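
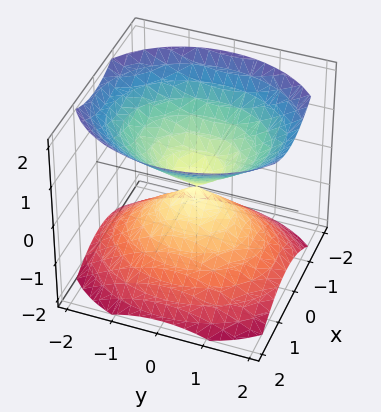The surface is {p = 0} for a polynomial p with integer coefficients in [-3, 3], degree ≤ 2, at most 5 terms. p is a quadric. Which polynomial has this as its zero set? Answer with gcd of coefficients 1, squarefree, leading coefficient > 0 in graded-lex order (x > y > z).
3*x^2 + 2*y^2 - 3*z^2

(a) There are 2 components. They look like related sheets of one shape, so recover p as a whole.
(b) Degree: a double cone through the origin; a quadric, so deg p = 2.
(c) Symmetries: it's symmetric under z → −z, forcing even powers of z; it's symmetric under x → −x, forcing even powers of x; the y ↦ −y reflection is a symmetry, so y appears only in even powers.
(d) From the visible intercepts: it crosses the y-axis at the gridline y = 0; one x-axis crossing is at x = 0; it crosses the z-axis at the gridline z = 0.
(e) Solving for integer coefficients yields p as stated.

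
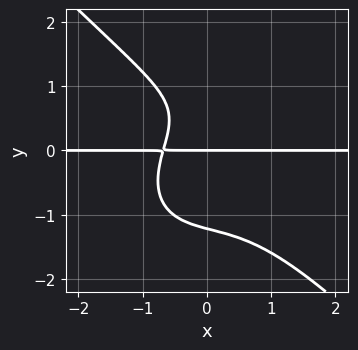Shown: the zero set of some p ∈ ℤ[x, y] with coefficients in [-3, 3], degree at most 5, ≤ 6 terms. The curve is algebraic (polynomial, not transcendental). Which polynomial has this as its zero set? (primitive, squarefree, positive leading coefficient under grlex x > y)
1. deg p = 4.
2. Observable constraints: the visible x-axis segment lies entirely on the curve; one y-axis crossing is at y = 0.
3. Solving for integer coefficients yields p as stated.

3*x^3*y + 3*y^4 + 3*x*y - 2*y^2 + 3*y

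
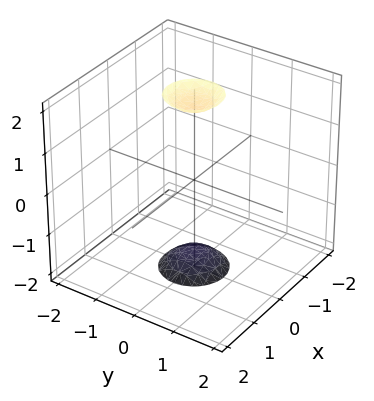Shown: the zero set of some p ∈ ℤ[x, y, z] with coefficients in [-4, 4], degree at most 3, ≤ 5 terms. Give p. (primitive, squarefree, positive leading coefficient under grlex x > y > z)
3*x^2 + 3*y^2 - z^2 + 3

There are 2 components. Treating them together as one polynomial.
deg p = 2. Two separate bowl-shaped sheets opening away from each other; a quadric.
Symmetries: rotational symmetry about the z-axis ⇒ p depends on x, y only through x² + y²; the z ↦ −z reflection is a symmetry, so z appears only in even powers.
From the visible intercepts: no y-intercept at any integer in the box; a circular section at z = 2 has radius between 0 and 1.
Together with the visible shape, these determine p as stated.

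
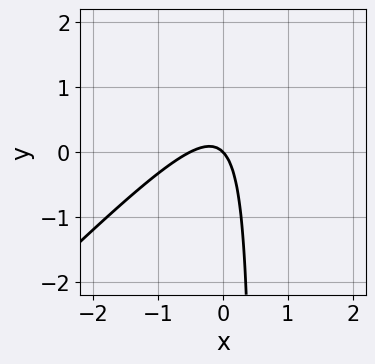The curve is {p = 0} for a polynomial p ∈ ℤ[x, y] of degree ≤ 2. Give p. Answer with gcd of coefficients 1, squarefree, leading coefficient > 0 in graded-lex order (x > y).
2*x^2 - 2*x*y + x + y

(a) Degree: a generic line meets the curve in up to 2 points, so deg p = 2.
(b) Checking where it meets the axes: it crosses the y-axis at the gridline y = 0; it crosses the x-axis at the gridline x = 0.
(c) Solving for integer coefficients yields p as stated.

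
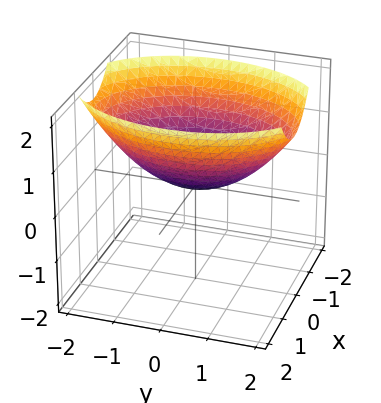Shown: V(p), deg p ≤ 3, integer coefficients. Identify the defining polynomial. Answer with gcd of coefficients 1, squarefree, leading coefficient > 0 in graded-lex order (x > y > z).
2*x^2 + y^2 - 3*z

deg p = 2. A paraboloid; a quadric.
Symmetries: the x ↦ −x reflection is a symmetry, so x appears only in even powers; mirror symmetry y ↦ −y ⇒ only even powers of y.
Checking where it meets the axes: it meets the z-axis at z = 0 (among the integer gridlines); one x-axis crossing is at x = 0; it crosses the y-axis at the gridline y = 0.
Together with the visible shape, these determine p as stated.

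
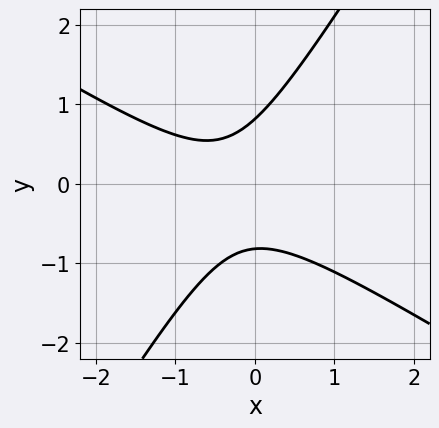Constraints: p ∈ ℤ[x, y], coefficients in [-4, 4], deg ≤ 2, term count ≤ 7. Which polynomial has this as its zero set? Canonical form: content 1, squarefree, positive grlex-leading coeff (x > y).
First, deg p = 2.
Then, from the axis intercepts and sections: it misses every integer gridline on the x-axis.
Finally, together with the visible shape, these determine p as stated.

3*x^2 + 3*x*y - 3*y^2 + 2*x + 2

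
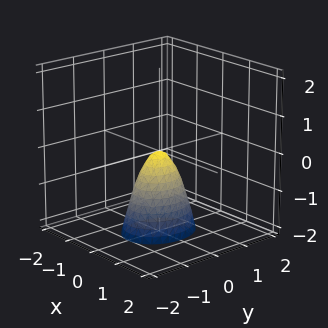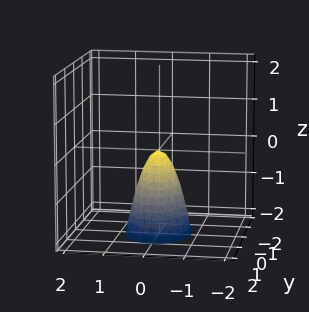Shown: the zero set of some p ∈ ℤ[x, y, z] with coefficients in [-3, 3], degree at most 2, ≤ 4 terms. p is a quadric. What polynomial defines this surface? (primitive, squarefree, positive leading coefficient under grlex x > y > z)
3*x^2 + 2*y^2 + z

(a) Degree: a single bowl opening along one axis; a quadric, so deg p = 2.
(b) Symmetries: mirror symmetry y ↦ −y ⇒ only even powers of y; the x ↦ −x reflection is a symmetry, so x appears only in even powers.
(c) Observable constraints: one y-axis crossing is at y = 0; it crosses the z-axis at the gridline z = 0.
(d) Together with the visible shape, these determine p as stated.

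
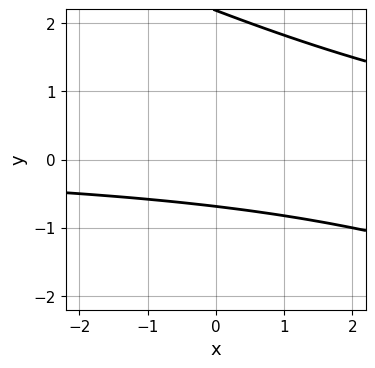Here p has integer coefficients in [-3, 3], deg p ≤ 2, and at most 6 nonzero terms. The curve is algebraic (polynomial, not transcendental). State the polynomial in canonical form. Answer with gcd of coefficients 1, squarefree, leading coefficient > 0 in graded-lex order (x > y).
x*y + 2*y^2 - 3*y - 3

First, the degree is 2 — a generic line meets the curve in up to 2 points.
Next, from the visible intercepts: no x-intercept at any integer in the box.
Finally, fitting integer coefficients to these (and the overall shape) gives p.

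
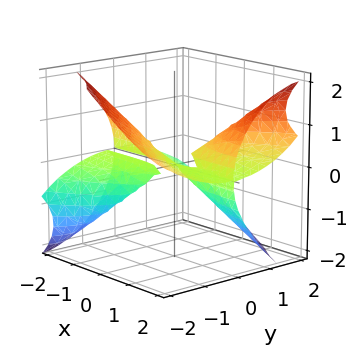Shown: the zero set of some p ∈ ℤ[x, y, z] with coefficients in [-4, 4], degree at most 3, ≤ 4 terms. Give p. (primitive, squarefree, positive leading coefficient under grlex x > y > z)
First, there are 2 components. Treating them together as one polynomial.
Next, deg p = 3. A generic line meets the surface in up to 3 points.
Then, against the integer gridlines: it meets the y-axis at y = 0 (among the integer gridlines); the visible x-axis segment lies entirely on the surface.
Finally, matching integer coefficients to the picture gives p.

3*x*y*z - y^3 - 2*z^3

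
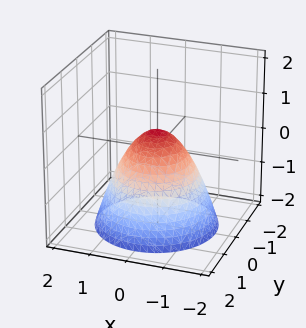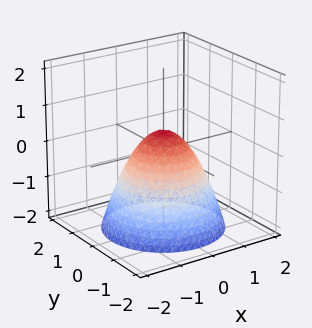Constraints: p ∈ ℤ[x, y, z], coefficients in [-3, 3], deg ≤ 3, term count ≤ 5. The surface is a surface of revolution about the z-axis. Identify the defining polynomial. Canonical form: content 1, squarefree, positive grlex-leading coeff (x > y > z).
2*x^2 + 2*y^2 + 2*z - 1

deg p = 2.
By symmetry, the surface is invariant under rotation about z: p = q(x² + y², z).
Observable constraints: a circular section at z = 0 has radius between 0 and 1.
Assembling these constraints gives the stated polynomial.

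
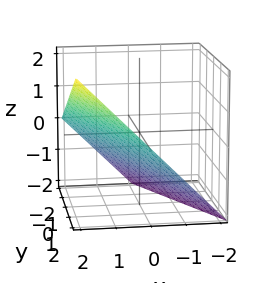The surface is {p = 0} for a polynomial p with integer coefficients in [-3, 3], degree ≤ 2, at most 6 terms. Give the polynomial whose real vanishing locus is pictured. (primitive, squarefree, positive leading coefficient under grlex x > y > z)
2*x + y - 2*z - 2

(a) The degree is 1 — every cross-section is a straight line — this is a plane.
(b) From the axis intercepts and sections: it meets the z-axis at z = -1 (among the integer gridlines); it meets the y-axis at y = 2 (among the integer gridlines).
(c) Together with the visible shape, these determine p as stated.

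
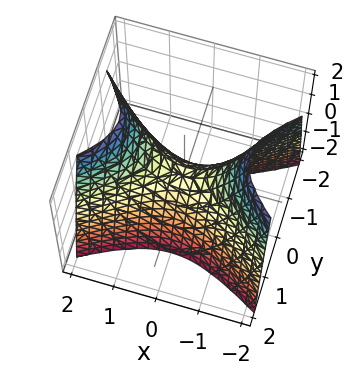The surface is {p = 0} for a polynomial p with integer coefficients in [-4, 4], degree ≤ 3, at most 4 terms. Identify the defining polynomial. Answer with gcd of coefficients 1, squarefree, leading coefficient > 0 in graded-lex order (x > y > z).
x^2 - 2*y^2 - z

Degree: a hyperbolic paraboloid; a quadric, so deg p = 2.
Symmetries: it's symmetric under y → −y, forcing even powers of y; it's symmetric under x → −x, forcing even powers of x.
Observable constraints: it crosses the y-axis at the gridline y = 0; it meets the z-axis at z = 0 (among the integer gridlines).
Fitting integer coefficients to these (and the overall shape) gives p.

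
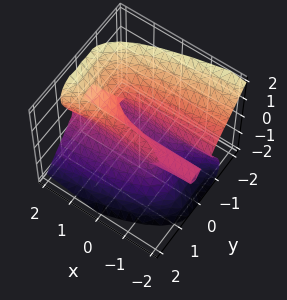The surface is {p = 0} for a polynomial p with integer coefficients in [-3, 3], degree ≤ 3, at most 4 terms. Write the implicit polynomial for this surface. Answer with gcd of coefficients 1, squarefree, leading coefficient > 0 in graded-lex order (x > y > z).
2*x*z^2 - 3*y^3 - 2*z^3 + y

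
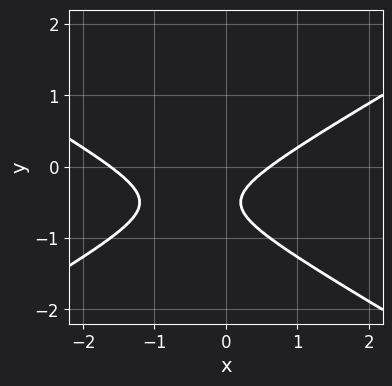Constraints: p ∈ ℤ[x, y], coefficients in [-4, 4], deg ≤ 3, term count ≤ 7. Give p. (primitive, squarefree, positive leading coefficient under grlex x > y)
x^2 - 3*y^2 + x - 3*y - 1

(a) Degree: the shape is more complex than any degree-1 curve, so deg p = 2.
(b) Reading off the gridlines: no y-intercept at any integer in the box.
(c) Putting this together gives p.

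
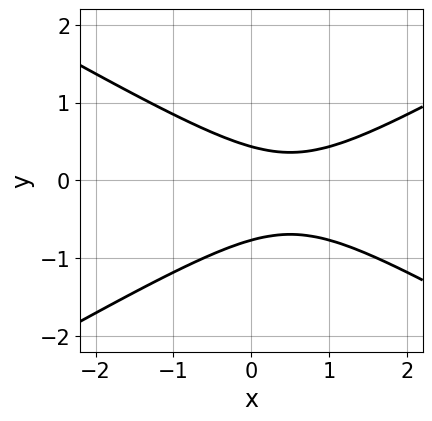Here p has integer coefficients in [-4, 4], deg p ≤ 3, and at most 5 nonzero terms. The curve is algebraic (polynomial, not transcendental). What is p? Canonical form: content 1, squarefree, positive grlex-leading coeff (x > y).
(a) The degree is 2 — no degree-1 curve has this shape.
(b) Checking where it meets the axes: the curve avoids every integer x-axis point in the box.
(c) These observations pin down the coefficients.

x^2 - 3*y^2 - x - y + 1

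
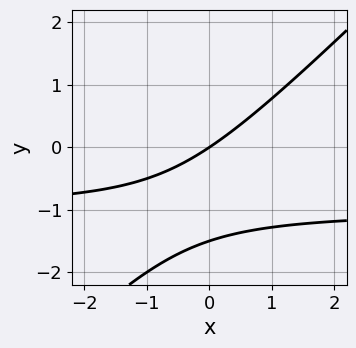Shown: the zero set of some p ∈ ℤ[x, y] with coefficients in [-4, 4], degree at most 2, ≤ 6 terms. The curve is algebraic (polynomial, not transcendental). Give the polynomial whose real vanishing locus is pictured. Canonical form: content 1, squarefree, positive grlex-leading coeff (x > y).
2*x*y - 2*y^2 + 2*x - 3*y

(a) deg p = 2.
(b) Checking where it meets the axes: one x-axis crossing is at x = 0; it meets the y-axis at y = 0 (among the integer gridlines).
(c) Together with the visible shape, these determine p as stated.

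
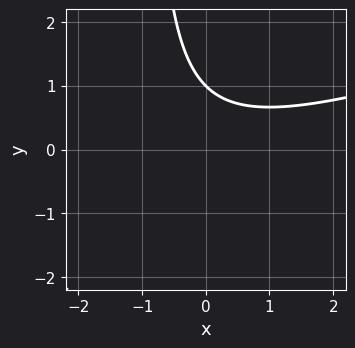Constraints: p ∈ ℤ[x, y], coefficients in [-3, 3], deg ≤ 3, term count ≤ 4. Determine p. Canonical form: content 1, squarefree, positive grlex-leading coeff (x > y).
x^2 - 3*x*y - 3*y + 3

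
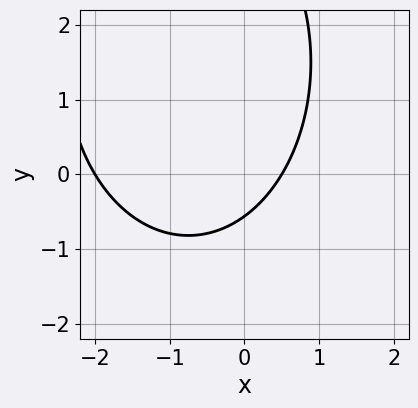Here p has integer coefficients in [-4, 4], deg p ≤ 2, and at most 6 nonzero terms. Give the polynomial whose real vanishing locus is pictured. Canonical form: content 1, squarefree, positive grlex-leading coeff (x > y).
2*x^2 + y^2 + 3*x - 3*y - 2

(a) The degree is 2 — the shape is more complex than any degree-1 curve.
(b) Checking where it meets the axes: it crosses the x-axis at the gridline x = -2.
(c) The integer polynomial consistent with all of this is the stated p.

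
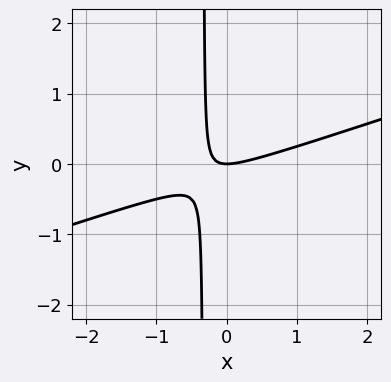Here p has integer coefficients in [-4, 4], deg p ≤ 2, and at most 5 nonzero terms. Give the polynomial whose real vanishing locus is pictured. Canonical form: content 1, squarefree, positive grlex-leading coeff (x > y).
(a) deg p = 2.
(b) From the axis intercepts and sections: one x-axis crossing is at x = 0; it crosses the y-axis at the gridline y = 0.
(c) Putting this together gives p.

x^2 - 3*x*y - y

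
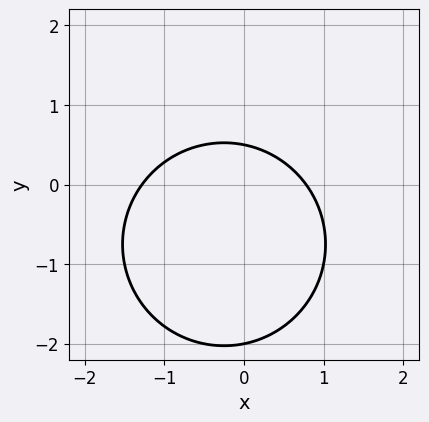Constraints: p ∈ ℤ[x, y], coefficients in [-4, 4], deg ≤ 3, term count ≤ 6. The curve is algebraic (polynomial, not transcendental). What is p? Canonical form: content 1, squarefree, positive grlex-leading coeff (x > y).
2*x^2 + 2*y^2 + x + 3*y - 2

The degree is 2 — the shape is more complex than any degree-1 curve.
From the visible intercepts: it crosses the y-axis at the gridline y = -2.
These observations pin down the coefficients.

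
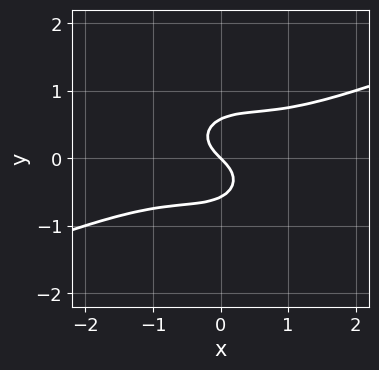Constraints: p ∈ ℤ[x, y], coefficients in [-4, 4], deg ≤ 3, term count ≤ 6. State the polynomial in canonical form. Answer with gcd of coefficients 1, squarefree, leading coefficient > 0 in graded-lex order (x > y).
1. Degree: no degree-2 curve has this shape, so deg p = 3.
2. From the axis intercepts and sections: it crosses the y-axis at the gridline y = 0; it crosses the x-axis at the gridline x = 0.
3. Putting this together gives p.

x^3 - 2*x^2*y - 3*y^3 + x + y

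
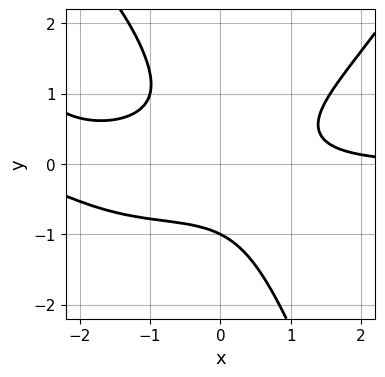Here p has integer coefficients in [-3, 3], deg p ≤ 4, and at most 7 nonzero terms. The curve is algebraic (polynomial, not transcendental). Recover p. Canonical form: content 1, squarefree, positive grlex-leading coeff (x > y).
x^3*y + 2*x^2*y - 3*x*y^2 - 2*y^3 - 2

(a) Degree: the shape is more complex than any degree-3 curve, so deg p = 4.
(b) Against the integer gridlines: it crosses the y-axis at the gridline y = -1; no x-intercept at any integer in the box.
(c) Matching integer coefficients to the picture gives p.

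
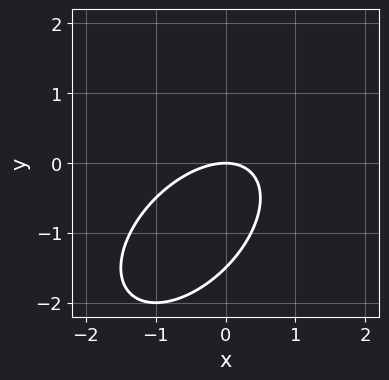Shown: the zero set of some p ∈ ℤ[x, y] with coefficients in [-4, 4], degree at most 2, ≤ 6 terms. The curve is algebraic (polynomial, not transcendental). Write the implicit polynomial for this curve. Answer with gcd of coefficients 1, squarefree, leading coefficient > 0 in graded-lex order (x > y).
2*x^2 - 2*x*y + 2*y^2 + 3*y

(a) deg p = 2. No degree-1 curve has this shape.
(b) From the visible intercepts: one y-axis crossing is at y = 0; one x-axis crossing is at x = 0.
(c) Solving for integer coefficients yields p as stated.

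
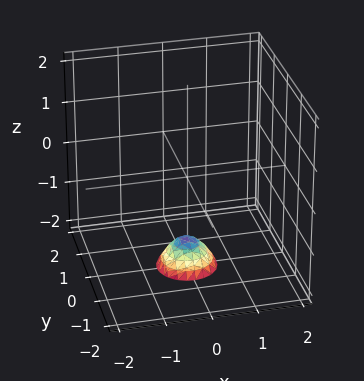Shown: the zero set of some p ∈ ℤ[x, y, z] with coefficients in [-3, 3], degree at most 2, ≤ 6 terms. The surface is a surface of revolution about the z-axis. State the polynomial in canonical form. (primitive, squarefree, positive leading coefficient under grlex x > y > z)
3*x^2 + 3*y^2 + 2*z + 3

First, deg p = 2. A generic line meets the surface in up to 2 points.
Then, symmetry: the z-axis is an axis of rotation, so x and y enter only as x² + y².
Next, reading off the gridlines: the surface avoids every integer x-axis point in the box; it misses every integer gridline on the y-axis; a circular section at z = -2 has radius between 0 and 1.
Finally, fitting integer coefficients to these (and the overall shape) gives p.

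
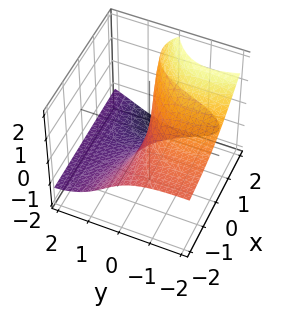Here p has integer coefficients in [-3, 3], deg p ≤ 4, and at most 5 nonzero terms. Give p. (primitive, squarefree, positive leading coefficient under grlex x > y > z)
x*y*z + y^2*z + z^3 - 2*x*z + 3*y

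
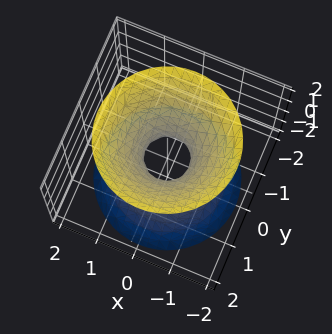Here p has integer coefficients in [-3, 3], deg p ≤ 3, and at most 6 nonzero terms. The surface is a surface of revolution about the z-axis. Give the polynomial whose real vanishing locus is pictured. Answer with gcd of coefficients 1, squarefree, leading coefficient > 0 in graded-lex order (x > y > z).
1. Degree: the shape is more complex than any degree-1 surface, so deg p = 2.
2. Symmetry: every cross-section ⟂ z is a circle, so x, y appear only via x² + y².
3. From the visible intercepts: a circular section at z = -2 has radius between 1 and 2; it misses every integer gridline on the z-axis.
4. Fitting integer coefficients to these (and the overall shape) gives p.

3*x^2 + 3*y^2 - 2*z^2 - 1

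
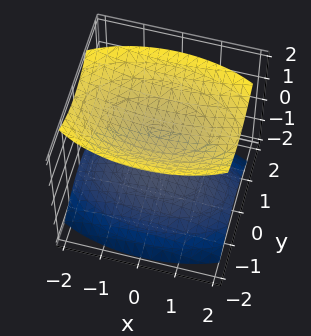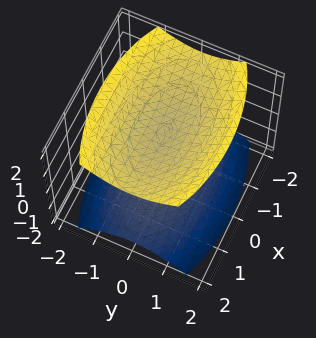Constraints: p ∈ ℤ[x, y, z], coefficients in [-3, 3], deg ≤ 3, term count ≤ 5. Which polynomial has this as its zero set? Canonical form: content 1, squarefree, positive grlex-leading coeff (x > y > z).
1. The picture has 2 separate pieces.
2. Degree: two separate bowl-shaped sheets opening away from each other; a quadric, so deg p = 2.
3. Symmetries: mirror symmetry y ↦ −y ⇒ only even powers of y; the z ↦ −z reflection is a symmetry, so z appears only in even powers; it's symmetric under x → −x, forcing even powers of x.
4. Observable constraints: among the integer gridlines, it crosses the z-axis at z ∈ {-1, 1}; no x-intercept at any integer in the box; the surface avoids every integer y-axis point in the box.
5. Putting this together gives p.

x^2 + 3*y^2 - 3*z^2 + 3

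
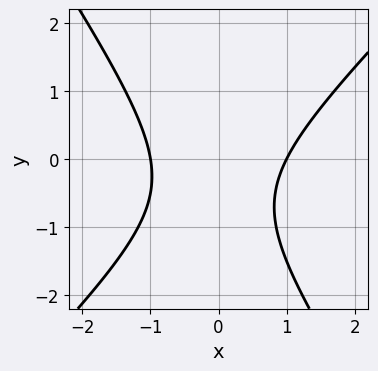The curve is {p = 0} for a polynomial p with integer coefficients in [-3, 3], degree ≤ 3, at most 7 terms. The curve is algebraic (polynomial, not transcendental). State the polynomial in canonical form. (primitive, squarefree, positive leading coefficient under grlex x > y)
3*x^2 - x*y - 2*y^2 - 2*y - 3

First, deg p = 2. A generic line meets the curve in up to 2 points.
Then, observable constraints: the curve avoids every integer y-axis point in the box; the x-axis gridline crossings are at x ∈ {-1, 1}.
Finally, solving for integer coefficients yields p as stated.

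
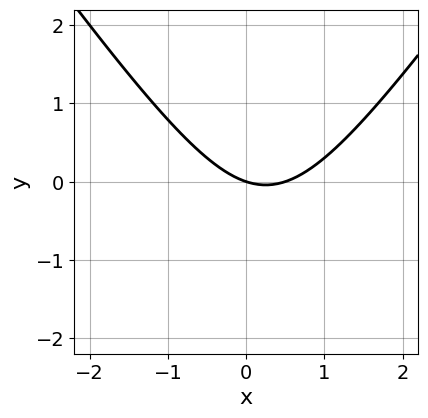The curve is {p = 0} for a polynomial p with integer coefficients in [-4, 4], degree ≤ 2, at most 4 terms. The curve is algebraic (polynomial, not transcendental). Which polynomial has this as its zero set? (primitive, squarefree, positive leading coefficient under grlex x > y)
Degree: no degree-1 curve has this shape, so deg p = 2.
Observable constraints: it meets the y-axis at y = 0 (among the integer gridlines); it crosses the x-axis at the gridline x = 0.
Putting this together gives p.

2*x^2 - y^2 - x - 3*y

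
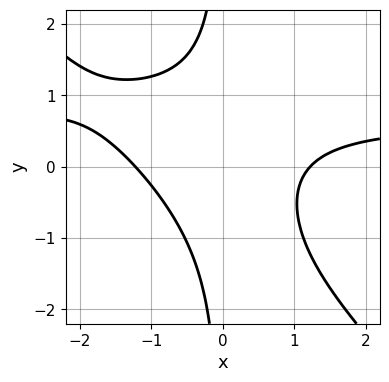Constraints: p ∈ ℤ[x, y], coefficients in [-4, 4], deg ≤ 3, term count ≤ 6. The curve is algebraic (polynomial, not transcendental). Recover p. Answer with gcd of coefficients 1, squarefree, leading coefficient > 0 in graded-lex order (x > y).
3*x^2*y + 3*x*y^2 - 2*x^2 + 3

1. The degree is 3 — a generic line meets the curve in up to 3 points.
2. From the visible intercepts: the curve avoids every integer y-axis point in the box.
3. Putting this together gives p.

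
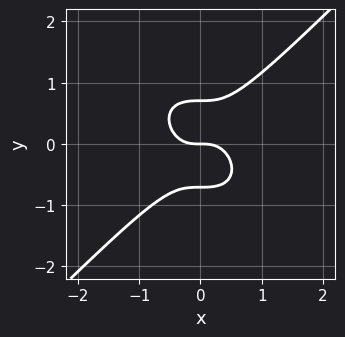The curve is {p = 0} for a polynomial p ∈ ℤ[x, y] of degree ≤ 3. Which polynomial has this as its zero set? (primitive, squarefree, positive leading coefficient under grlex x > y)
The degree is 3 — the shape is more complex than any degree-2 curve.
Checking where it meets the axes: one y-axis crossing is at y = 0; it crosses the x-axis at the gridline x = 0.
These observations pin down the coefficients.

2*x^3 - 2*y^3 + y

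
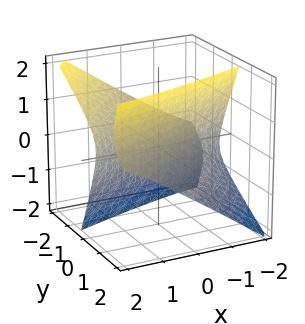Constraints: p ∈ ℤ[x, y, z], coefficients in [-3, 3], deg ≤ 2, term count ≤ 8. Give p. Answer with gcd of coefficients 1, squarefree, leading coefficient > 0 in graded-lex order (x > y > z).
x^2 - 3*x*y + 2*y^2 + 3*y*z - 2*z^2 - 2

(a) There are 2 components. Treating them together as one polynomial.
(b) Degree: a generic line meets the surface in up to 2 points, so deg p = 2.
(c) From the axis intercepts and sections: it misses every integer gridline on the z-axis; the y-axis gridline crossings are at y ∈ {-1, 1}.
(d) Fitting integer coefficients to these (and the overall shape) gives p.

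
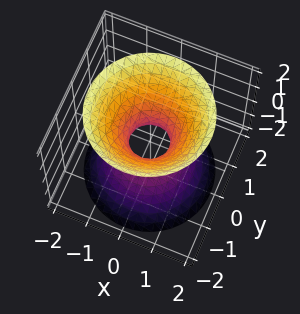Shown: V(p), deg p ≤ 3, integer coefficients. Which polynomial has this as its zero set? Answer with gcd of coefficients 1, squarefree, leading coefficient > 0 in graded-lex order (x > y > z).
3*x^2 + 3*y^2 - 2*z^2 - 1

First, the degree is 2 — no degree-1 surface has this shape.
Next, symmetries: the z-axis is an axis of rotation, so x and y enter only as x² + y².
Next, observable constraints: it misses every integer gridline on the z-axis; a circular section at z = 0 has radius between 0 and 1.
Finally, these observations pin down the coefficients.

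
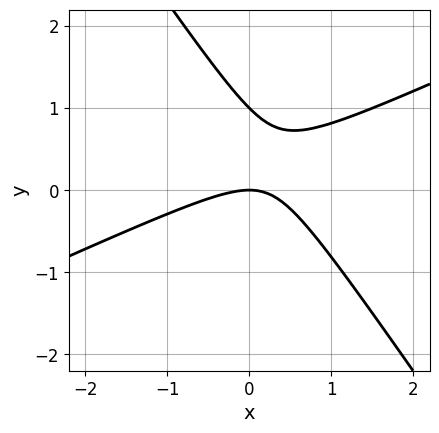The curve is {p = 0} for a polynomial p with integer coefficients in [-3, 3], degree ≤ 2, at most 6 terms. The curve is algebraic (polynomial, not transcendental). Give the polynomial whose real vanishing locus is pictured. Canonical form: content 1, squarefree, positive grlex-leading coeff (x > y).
2*x^2 - 3*x*y - 3*y^2 + 3*y

(a) The degree is 2 — no degree-1 curve has this shape.
(b) Against the integer gridlines: one x-axis crossing is at x = 0; among the integer gridlines, it crosses the y-axis at y ∈ {0, 1}.
(c) These observations pin down the coefficients.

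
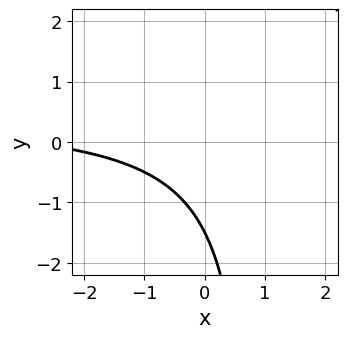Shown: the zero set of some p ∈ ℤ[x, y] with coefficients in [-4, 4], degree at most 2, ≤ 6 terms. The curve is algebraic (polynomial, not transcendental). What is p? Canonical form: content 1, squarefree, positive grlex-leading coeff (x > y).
2*x*y - x - 2*y - 3

First, the degree is 2 — the shape is more complex than any degree-1 curve.
Next, observable constraints: it misses every integer gridline on the x-axis.
Finally, putting this together gives p.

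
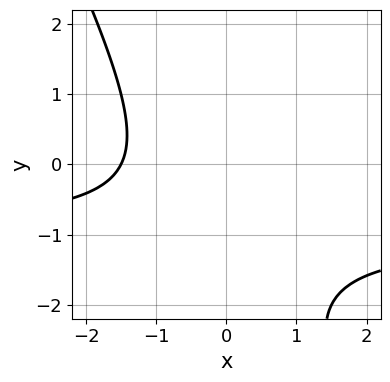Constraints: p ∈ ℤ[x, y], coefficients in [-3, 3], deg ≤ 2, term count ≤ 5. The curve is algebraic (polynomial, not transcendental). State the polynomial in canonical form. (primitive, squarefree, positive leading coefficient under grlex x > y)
Degree: a generic line meets the curve in up to 2 points, so deg p = 2.
Against the integer gridlines: it misses every integer gridline on the y-axis.
The integer polynomial consistent with all of this is the stated p.

2*x*y + y^2 + 2*x + 2*y + 3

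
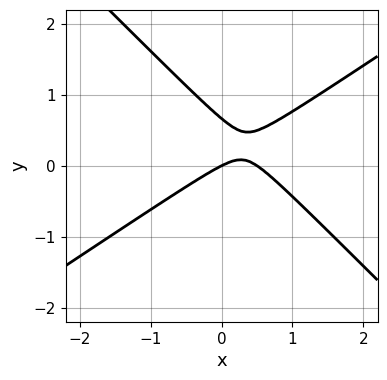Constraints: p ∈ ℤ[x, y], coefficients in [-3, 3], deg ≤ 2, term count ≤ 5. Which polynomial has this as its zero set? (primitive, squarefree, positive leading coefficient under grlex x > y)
deg p = 2.
Reading off the gridlines: it crosses the y-axis at the gridline y = 0; one x-axis crossing is at x = 0.
The integer polynomial consistent with all of this is the stated p.

2*x^2 - x*y - 3*y^2 - x + 2*y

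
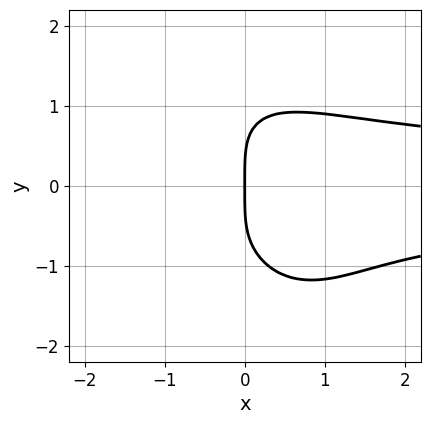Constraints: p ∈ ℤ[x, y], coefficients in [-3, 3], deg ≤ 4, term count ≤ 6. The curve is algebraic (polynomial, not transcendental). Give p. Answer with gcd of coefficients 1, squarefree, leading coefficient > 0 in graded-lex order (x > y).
First, deg p = 4.
Then, from the visible intercepts: it crosses the x-axis at the gridline x = 0; it crosses the y-axis at the gridline y = 0.
Finally, fitting integer coefficients to these (and the overall shape) gives p.

2*x^2*y^2 + x*y^3 + y^4 - 3*x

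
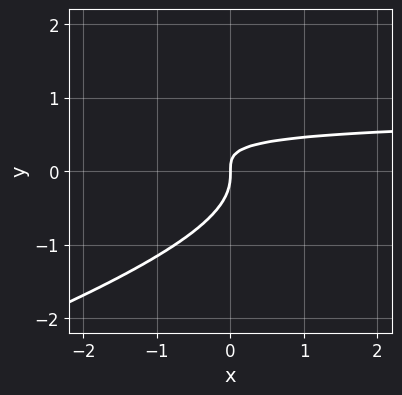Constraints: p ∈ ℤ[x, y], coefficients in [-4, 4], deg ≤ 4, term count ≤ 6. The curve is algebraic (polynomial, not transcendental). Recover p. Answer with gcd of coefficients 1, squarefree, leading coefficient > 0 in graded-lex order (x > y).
First, deg p = 3. The shape is more complex than any degree-2 curve.
Then, from the visible intercepts: it crosses the x-axis at the gridline x = 0; it meets the y-axis at y = 0 (among the integer gridlines).
Finally, together with the visible shape, these determine p as stated.

x*y^2 - 3*y^3 - 2*x*y + x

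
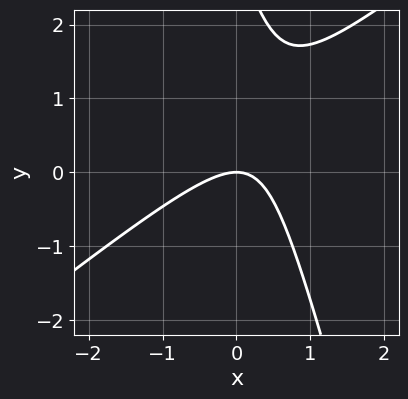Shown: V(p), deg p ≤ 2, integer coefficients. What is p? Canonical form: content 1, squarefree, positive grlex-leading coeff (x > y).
3*x^2 - 3*x*y - y^2 + 3*y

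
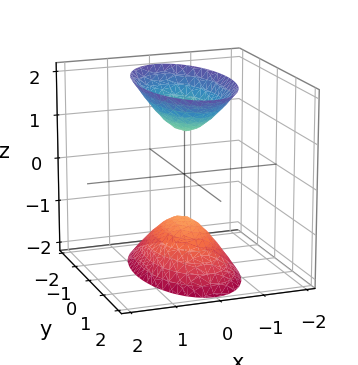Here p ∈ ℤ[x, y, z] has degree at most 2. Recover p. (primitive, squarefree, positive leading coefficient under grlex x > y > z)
1. I count 2 distinct pieces. Treating them together as one polynomial.
2. deg p = 2. Two separate bowl-shaped sheets opening away from each other; a quadric.
3. Symmetries: it's symmetric under x → −x, forcing even powers of x; it's symmetric under y → −y, forcing even powers of y; it's symmetric under z → −z, forcing even powers of z.
4. Observable constraints: the z-axis gridline crossings are at z ∈ {-1, 1}; it misses every integer gridline on the y-axis; it misses every integer gridline on the x-axis.
5. Assembling these constraints gives the stated polynomial.

3*x^2 + y^2 - z^2 + 1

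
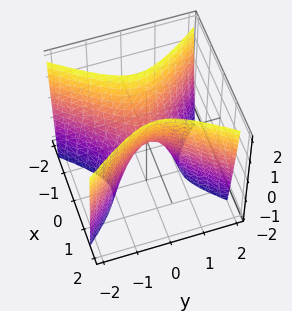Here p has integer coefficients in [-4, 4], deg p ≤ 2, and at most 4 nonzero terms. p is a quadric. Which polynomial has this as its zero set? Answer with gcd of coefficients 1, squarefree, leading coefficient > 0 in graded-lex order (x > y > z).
First, the degree is 2 — a hyperbolic paraboloid; a quadric.
Then, symmetries: mirror symmetry y ↦ −y ⇒ only even powers of y; it's symmetric under x → −x, forcing even powers of x.
Next, against the integer gridlines: it meets the y-axis at y = 0 (among the integer gridlines); it meets the x-axis at x = 0 (among the integer gridlines); one z-axis crossing is at z = 0.
Finally, matching integer coefficients to the picture gives p.

3*x^2 - 2*y^2 - z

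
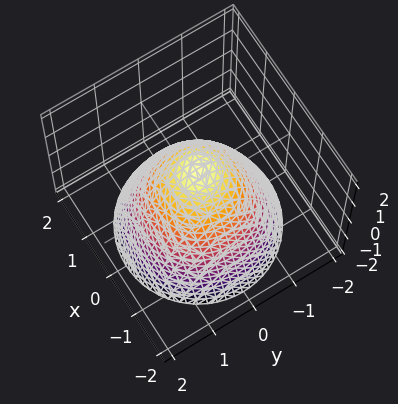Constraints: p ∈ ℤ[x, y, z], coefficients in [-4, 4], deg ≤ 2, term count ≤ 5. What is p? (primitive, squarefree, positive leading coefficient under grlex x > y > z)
(a) deg p = 2. The shape is more complex than any degree-1 surface.
(b) By symmetry, the surface is invariant under rotation about z: p = q(x² + y², z).
(c) Against the integer gridlines: among the integer gridlines, it crosses the x-axis at x ∈ {-1, 1}; a circular section at z = 0 has radius exactly 1; the y-axis gridline crossings are at y ∈ {-1, 1}; it meets the z-axis at z = 1 (among the integer gridlines).
(d) Putting this together gives p.

x^2 + y^2 + z - 1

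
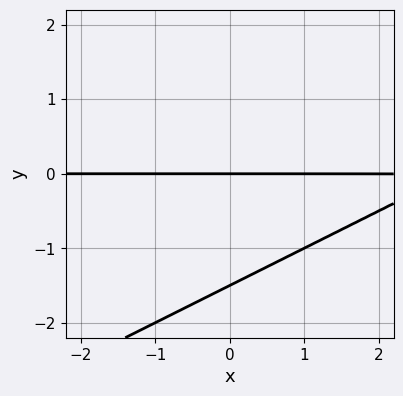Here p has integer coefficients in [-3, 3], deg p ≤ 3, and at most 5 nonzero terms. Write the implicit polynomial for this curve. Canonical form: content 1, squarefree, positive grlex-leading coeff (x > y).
1. Degree: a generic line meets the curve in up to 2 points, so deg p = 2.
2. Observable constraints: every point of the x-axis in the box is on the curve; one y-axis crossing is at y = 0.
3. Together with the visible shape, these determine p as stated.

x*y - 2*y^2 - 3*y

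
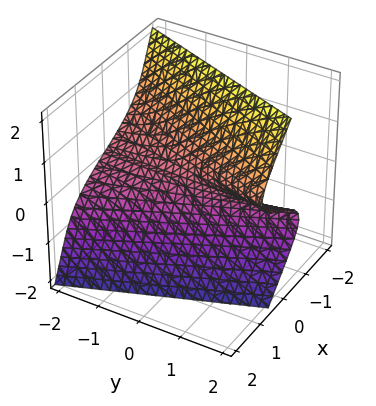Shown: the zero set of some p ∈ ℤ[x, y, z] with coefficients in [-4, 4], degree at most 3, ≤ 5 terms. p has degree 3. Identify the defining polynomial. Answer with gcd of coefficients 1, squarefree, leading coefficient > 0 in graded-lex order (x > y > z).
First, the degree is 3 — a generic line meets the surface in up to 3 points.
Next, checking where it meets the axes: the visible y-axis segment lies entirely on the surface; it crosses the x-axis at the gridline x = 0; one z-axis crossing is at z = 0.
Finally, these observations pin down the coefficients.

3*x*z^2 + 2*z^3 - 3*y*z + 3*x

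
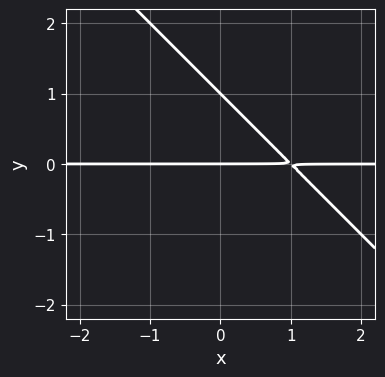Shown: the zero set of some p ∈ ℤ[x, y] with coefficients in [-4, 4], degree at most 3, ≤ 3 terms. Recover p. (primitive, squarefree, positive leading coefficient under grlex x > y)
x*y + y^2 - y

1. deg p = 2. No degree-1 curve has this shape.
2. Against the integer gridlines: the y-axis gridline crossings are at y ∈ {0, 1}; the visible x-axis segment lies entirely on the curve.
3. Matching integer coefficients to the picture gives p.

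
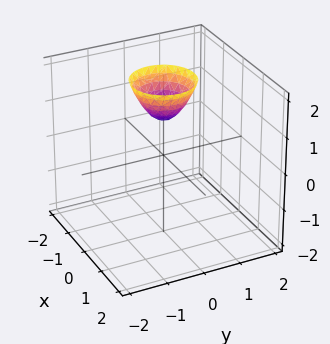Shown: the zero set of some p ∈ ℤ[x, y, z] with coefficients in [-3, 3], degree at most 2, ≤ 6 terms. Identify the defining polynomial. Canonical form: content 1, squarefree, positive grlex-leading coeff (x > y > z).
deg p = 2. No degree-1 surface has this shape.
By symmetry, the z-axis is an axis of rotation, so x and y enter only as x² + y².
Checking where it meets the axes: one z-axis crossing is at z = 1; no x-intercept at any integer in the box; a circular section at z = 2 has radius between 0 and 1; the surface avoids every integer y-axis point in the box.
Fitting integer coefficients to these (and the overall shape) gives p.

3*x^2 + 3*y^2 - 2*z + 2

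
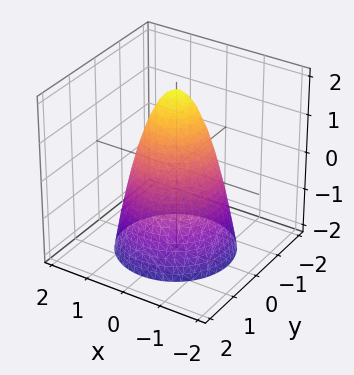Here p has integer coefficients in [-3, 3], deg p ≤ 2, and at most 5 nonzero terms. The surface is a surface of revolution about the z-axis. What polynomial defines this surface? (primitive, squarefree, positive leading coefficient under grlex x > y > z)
2*x^2 + 2*y^2 + z - 2

First, the degree is 2 — a generic line meets the surface in up to 2 points.
Next, symmetry: every cross-section ⟂ z is a circle, so x, y appear only via x² + y².
Next, against the integer gridlines: the x-axis gridline crossings are at x ∈ {-1, 1}; one z-axis crossing is at z = 2.
Finally, together with the visible shape, these determine p as stated. Check: (0, 1, 0) on the y-axis lies on the surface, and p(0, 1, 0) = 0. ✓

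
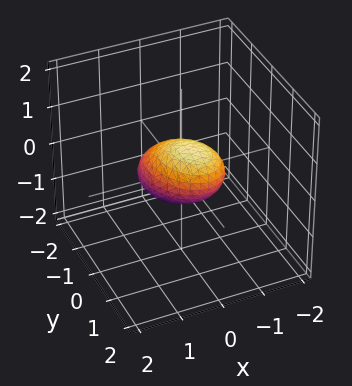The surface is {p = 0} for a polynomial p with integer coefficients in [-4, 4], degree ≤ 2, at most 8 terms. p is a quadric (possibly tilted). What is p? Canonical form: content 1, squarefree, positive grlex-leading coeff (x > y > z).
3*x^2 + x*y + 2*y^2 - 2*y*z + 3*z^2 - 2

The degree is 2 — no degree-1 surface has this shape.
From the axis intercepts and sections: the y-axis gridline crossings are at y ∈ {-1, 1}.
Solving for integer coefficients yields p as stated.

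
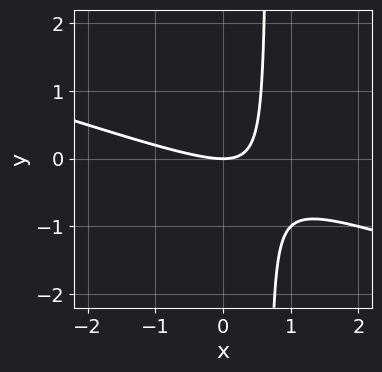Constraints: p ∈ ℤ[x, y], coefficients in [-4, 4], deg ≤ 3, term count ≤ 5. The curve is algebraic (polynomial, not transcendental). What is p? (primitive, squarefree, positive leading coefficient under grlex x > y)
x^2 + 3*x*y - 2*y

1. Degree: the shape is more complex than any degree-1 curve, so deg p = 2.
2. Against the integer gridlines: one y-axis crossing is at y = 0; it crosses the x-axis at the gridline x = 0.
3. Fitting integer coefficients to these (and the overall shape) gives p.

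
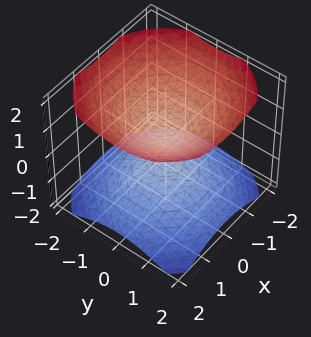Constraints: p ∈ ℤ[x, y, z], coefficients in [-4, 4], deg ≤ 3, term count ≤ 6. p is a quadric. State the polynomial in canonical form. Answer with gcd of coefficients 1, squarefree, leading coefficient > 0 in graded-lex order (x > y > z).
2*x^2 + 2*y^2 - 3*z^2 + 1

(a) I count 2 distinct pieces.
(b) deg p = 2.
(c) Symmetries: every cross-section ⟂ z is a circle, so x, y appear only via x² + y²; mirror symmetry z ↦ −z ⇒ only even powers of z.
(d) Observable constraints: the surface avoids every integer x-axis point in the box; a circular section at z = -1 has radius exactly 1; no y-intercept at any integer in the box.
(e) The integer polynomial consistent with all of this is the stated p.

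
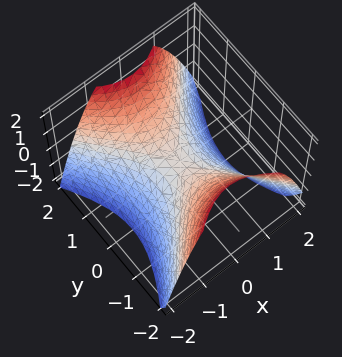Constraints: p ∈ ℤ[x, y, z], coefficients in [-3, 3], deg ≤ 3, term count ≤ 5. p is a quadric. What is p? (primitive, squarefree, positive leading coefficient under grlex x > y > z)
3*x^2 - 2*y^2 + 3*z

deg p = 2.
Symmetries: the x ↦ −x reflection is a symmetry, so x appears only in even powers; mirror symmetry y ↦ −y ⇒ only even powers of y.
Checking where it meets the axes: it crosses the x-axis at the gridline x = 0; one z-axis crossing is at z = 0; it meets the y-axis at y = 0 (among the integer gridlines).
These observations pin down the coefficients.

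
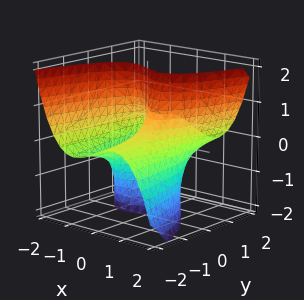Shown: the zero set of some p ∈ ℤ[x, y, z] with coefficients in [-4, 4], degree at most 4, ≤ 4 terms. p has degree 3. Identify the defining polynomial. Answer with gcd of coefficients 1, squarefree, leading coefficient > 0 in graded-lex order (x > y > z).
Degree: no degree-2 surface has this shape, so deg p = 3.
From the axis intercepts and sections: every point of the z-axis in the box is on the surface; every point of the y-axis in the box is on the surface.
Fitting integer coefficients to these (and the overall shape) gives p.

2*x^3 - 3*y*z - 3*x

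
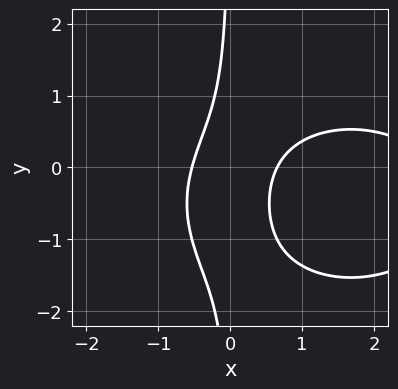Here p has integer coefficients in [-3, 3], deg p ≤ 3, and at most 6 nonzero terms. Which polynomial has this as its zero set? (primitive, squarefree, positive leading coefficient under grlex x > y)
x^3 + 2*x*y^2 - 3*x^2 + 2*x*y + 1

(a) The degree is 3 — no degree-2 curve has this shape.
(b) Checking where it meets the axes: no y-intercept at any integer in the box.
(c) Matching integer coefficients to the picture gives p.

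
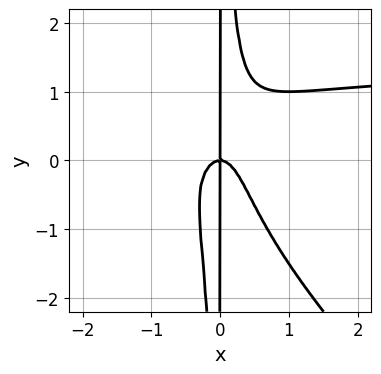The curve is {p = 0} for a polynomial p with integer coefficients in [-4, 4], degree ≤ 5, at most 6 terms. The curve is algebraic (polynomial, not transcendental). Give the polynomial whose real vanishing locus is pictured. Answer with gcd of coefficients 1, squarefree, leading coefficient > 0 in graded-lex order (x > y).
2*x^3*y + 2*x^2*y^2 - 3*x^3 - x*y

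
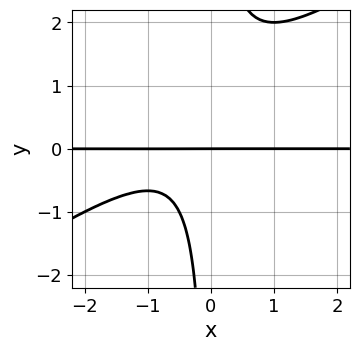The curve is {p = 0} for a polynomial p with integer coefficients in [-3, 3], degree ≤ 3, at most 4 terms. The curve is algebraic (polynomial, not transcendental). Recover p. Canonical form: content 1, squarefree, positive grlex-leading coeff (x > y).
First, the degree is 3 — the shape is more complex than any degree-2 curve.
Next, against the integer gridlines: it crosses the y-axis at the gridline y = 0; every point of the x-axis in the box is on the curve.
Finally, assembling these constraints gives the stated polynomial.

2*x^2*y - 3*x*y^2 + 2*x*y + 2*y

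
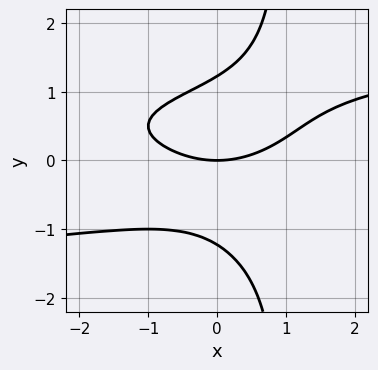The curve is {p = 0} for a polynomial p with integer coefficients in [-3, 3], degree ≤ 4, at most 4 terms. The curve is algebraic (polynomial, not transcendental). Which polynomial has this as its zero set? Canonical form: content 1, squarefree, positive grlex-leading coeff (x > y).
1. The degree is 4 — no degree-3 curve has this shape.
2. Checking where it meets the axes: it crosses the x-axis at the gridline x = 0; it crosses the y-axis at the gridline y = 0.
3. Assembling these constraints gives the stated polynomial.

2*x*y^3 - 2*y^3 - x^2 + 3*y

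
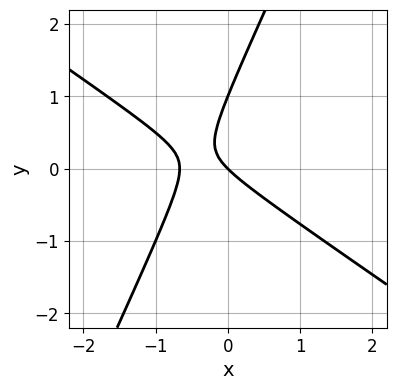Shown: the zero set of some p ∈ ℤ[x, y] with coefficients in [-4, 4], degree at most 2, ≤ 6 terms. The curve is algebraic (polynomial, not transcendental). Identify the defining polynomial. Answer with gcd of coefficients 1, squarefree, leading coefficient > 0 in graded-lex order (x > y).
3*x^2 + 3*x*y - 2*y^2 + 2*x + 2*y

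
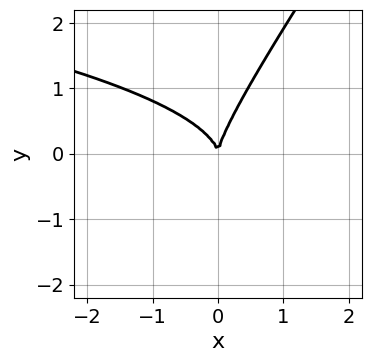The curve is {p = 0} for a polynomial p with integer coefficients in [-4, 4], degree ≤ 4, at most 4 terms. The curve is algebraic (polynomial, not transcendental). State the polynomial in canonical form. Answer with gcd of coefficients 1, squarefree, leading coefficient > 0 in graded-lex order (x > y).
First, degree: no degree-2 curve has this shape, so deg p = 3.
Next, observable constraints: it meets the y-axis at y = 0 (among the integer gridlines); it meets the x-axis at x = 0 (among the integer gridlines).
Finally, fitting integer coefficients to these (and the overall shape) gives p.

3*x*y^2 - 2*y^3 + 3*x^2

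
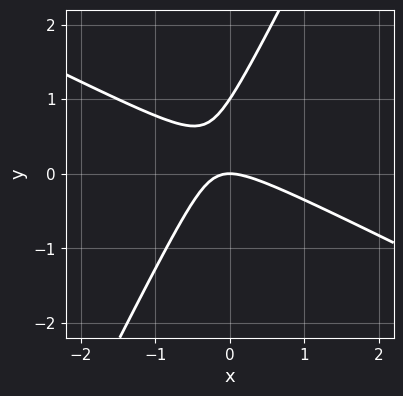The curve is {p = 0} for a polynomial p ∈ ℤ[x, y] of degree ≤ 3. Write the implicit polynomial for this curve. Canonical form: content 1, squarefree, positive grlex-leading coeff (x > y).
deg p = 2. No degree-1 curve has this shape.
Reading off the gridlines: the y-axis gridline crossings are at y ∈ {0, 1}; it crosses the x-axis at the gridline x = 0.
Fitting integer coefficients to these (and the overall shape) gives p.

2*x^2 + 3*x*y - 2*y^2 + 2*y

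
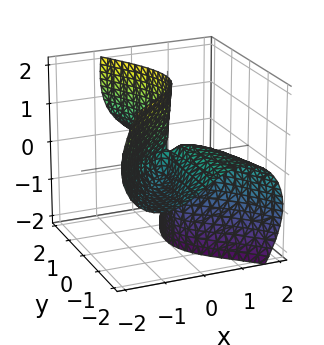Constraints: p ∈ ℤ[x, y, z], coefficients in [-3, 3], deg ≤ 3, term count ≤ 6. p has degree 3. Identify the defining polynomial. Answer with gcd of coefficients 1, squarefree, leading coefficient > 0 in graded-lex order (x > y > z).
1. The degree is 3 — no degree-2 surface has this shape.
2. From the axis intercepts and sections: the visible z-axis segment lies entirely on the surface; the visible y-axis segment lies entirely on the surface; it crosses the x-axis at the gridline x = 0.
3. Solving for integer coefficients yields p as stated.

2*x^3 + 3*x*z^2 + 2*y^2*z + 3*x*y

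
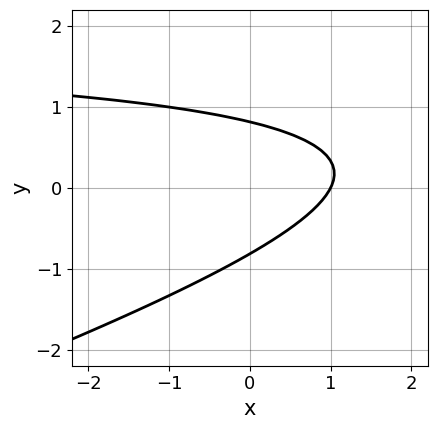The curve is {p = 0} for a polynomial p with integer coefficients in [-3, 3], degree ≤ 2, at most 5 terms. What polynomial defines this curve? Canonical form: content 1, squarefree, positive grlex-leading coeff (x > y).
x*y - 3*y^2 - 2*x + 2

First, deg p = 2. The shape is more complex than any degree-1 curve.
Then, observable constraints: it crosses the x-axis at the gridline x = 1.
Finally, solving for integer coefficients yields p as stated.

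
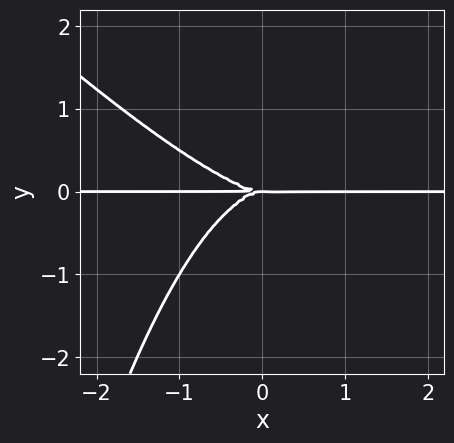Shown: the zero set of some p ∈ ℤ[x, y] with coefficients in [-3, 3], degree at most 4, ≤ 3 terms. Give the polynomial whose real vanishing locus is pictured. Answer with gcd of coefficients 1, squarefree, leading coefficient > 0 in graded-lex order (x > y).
(a) deg p = 4. No degree-3 curve has this shape.
(b) Observable constraints: it meets the y-axis at y = 0 (among the integer gridlines); the visible x-axis segment lies entirely on the curve.
(c) These observations pin down the coefficients.

x^3*y + x^2*y^2 + 2*y^3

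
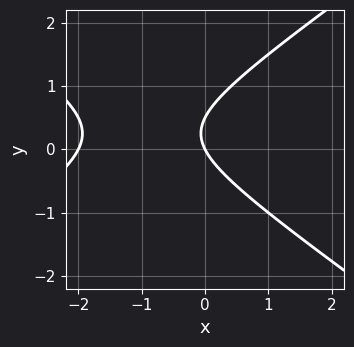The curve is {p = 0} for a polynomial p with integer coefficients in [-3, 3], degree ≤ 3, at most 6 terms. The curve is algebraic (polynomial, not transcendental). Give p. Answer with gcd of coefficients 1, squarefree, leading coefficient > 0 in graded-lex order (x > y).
First, deg p = 2. A generic line meets the curve in up to 2 points.
Next, observable constraints: the x-axis gridline crossings are at x ∈ {-2, 0}; it crosses the y-axis at the gridline y = 0.
Finally, solving for integer coefficients yields p as stated.

x^2 - 2*y^2 + 2*x + y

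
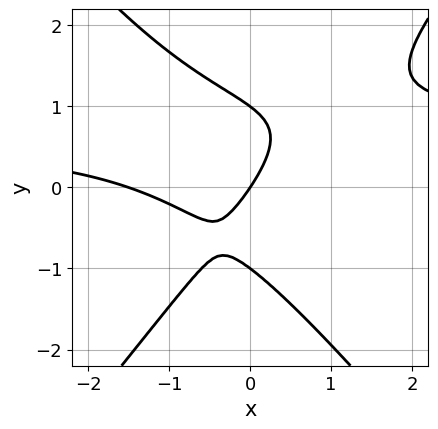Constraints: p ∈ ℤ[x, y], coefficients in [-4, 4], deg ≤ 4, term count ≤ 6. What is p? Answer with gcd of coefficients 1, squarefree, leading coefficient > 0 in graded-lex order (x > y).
First, the degree is 3 — a generic line meets the curve in up to 3 points.
Next, against the integer gridlines: among the integer gridlines, it crosses the y-axis at y ∈ {-1, 0, 1}; one x-axis crossing is at x = 0.
Finally, fitting integer coefficients to these (and the overall shape) gives p.

3*x^2*y - 2*y^3 - 2*x^2 - 3*x + 2*y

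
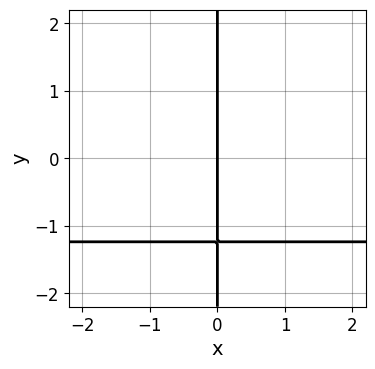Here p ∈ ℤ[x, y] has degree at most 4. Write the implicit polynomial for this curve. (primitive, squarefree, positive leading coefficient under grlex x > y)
3*x*y^3 - 3*x*y + 2*x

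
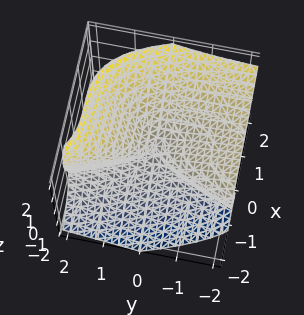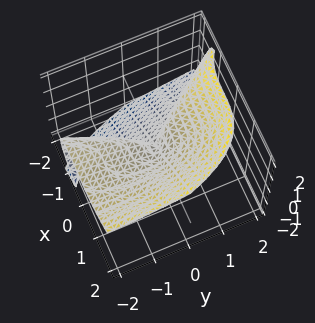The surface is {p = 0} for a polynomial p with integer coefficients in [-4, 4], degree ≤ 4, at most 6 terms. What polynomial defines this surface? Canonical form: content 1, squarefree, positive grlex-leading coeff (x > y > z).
3*x^3 + 3*y*z^2 - 3*z^3 + y^2

1. The degree is 3 — the shape is more complex than any degree-2 surface.
2. Checking where it meets the axes: it crosses the y-axis at the gridline y = 0; it meets the x-axis at x = 0 (among the integer gridlines); it meets the z-axis at z = 0 (among the integer gridlines).
3. Assembling these constraints gives the stated polynomial.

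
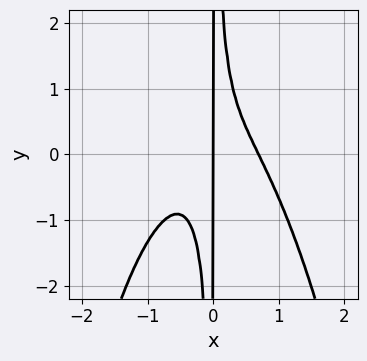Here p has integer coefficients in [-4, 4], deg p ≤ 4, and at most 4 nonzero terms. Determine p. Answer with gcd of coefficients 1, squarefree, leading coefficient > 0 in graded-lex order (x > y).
1. deg p = 4. The shape is more complex than any degree-3 curve.
2. From the visible intercepts: it crosses the x-axis at the gridline x = 0; the visible y-axis segment lies entirely on the curve.
3. Assembling these constraints gives the stated polynomial.

3*x^4 + 3*x^2*y - x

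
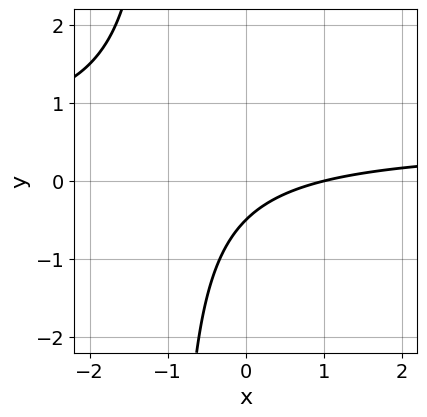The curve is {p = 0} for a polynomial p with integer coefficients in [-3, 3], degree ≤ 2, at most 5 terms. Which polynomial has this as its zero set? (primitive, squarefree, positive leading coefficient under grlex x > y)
2*x*y - x + 2*y + 1

1. deg p = 2.
2. From the visible intercepts: it meets the x-axis at x = 1 (among the integer gridlines).
3. Putting this together gives p.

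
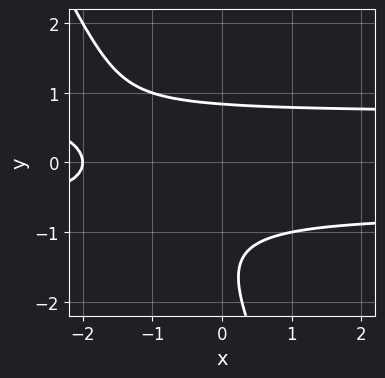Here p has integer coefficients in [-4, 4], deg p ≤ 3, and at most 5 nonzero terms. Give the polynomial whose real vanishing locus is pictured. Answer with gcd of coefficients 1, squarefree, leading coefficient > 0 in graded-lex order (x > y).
1. Degree: no degree-2 curve has this shape, so deg p = 3.
2. From the axis intercepts and sections: it meets the x-axis at x = -2 (among the integer gridlines).
3. Together with the visible shape, these determine p as stated.

2*x*y^2 + y^3 + 2*y^2 - x - 2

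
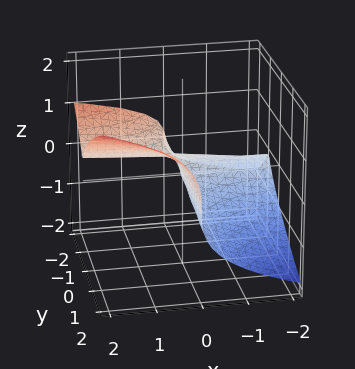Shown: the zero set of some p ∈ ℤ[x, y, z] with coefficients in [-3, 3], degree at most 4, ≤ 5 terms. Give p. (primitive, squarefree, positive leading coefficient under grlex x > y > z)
x*y^2 - 3*z^3 + 2*x*y + x

First, the degree is 3 — the shape is more complex than any degree-2 surface.
Next, from the visible intercepts: one x-axis crossing is at x = 0; one z-axis crossing is at z = 0.
Finally, fitting integer coefficients to these (and the overall shape) gives p.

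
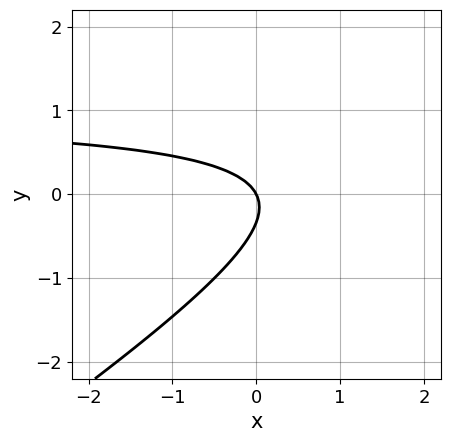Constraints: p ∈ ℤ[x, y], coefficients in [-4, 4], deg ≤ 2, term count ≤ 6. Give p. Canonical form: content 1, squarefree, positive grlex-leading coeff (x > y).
The degree is 2 — the shape is more complex than any degree-1 curve.
Reading off the gridlines: it meets the y-axis at y = 0 (among the integer gridlines); it meets the x-axis at x = 0 (among the integer gridlines).
Assembling these constraints gives the stated polynomial.

2*x*y - 3*y^2 - 2*x - y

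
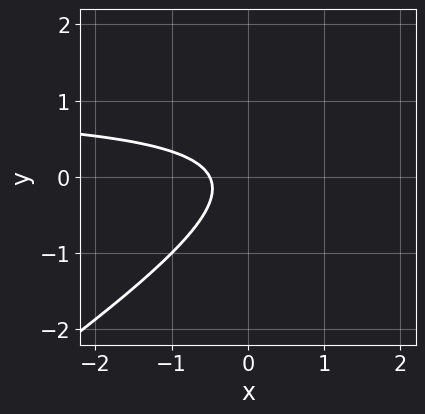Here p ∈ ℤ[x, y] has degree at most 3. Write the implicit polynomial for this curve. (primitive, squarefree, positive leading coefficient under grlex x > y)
First, the degree is 2 — no degree-1 curve has this shape.
Then, from the axis intercepts and sections: no y-intercept at any integer in the box.
Finally, assembling these constraints gives the stated polynomial.

2*x*y - 3*y^2 - 2*x - 1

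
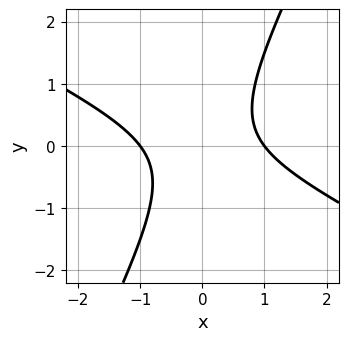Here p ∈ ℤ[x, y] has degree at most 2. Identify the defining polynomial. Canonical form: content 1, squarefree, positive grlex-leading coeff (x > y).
2*x^2 + 3*x*y - 2*y^2 - 2

deg p = 2. No degree-1 curve has this shape.
Checking where it meets the axes: the curve avoids every integer y-axis point in the box; among the integer gridlines, it crosses the x-axis at x ∈ {-1, 1}.
Together with the visible shape, these determine p as stated.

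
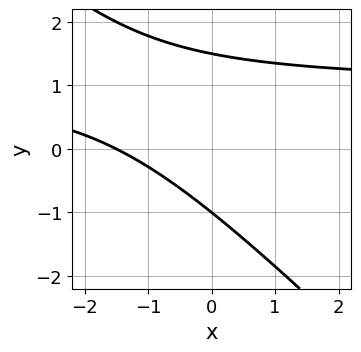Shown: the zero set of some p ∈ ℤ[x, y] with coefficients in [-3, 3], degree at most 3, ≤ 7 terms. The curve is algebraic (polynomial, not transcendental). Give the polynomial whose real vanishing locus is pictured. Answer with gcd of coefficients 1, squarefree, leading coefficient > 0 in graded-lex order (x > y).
(a) deg p = 2. The shape is more complex than any degree-1 curve.
(b) From the axis intercepts and sections: it meets the y-axis at y = -1 (among the integer gridlines).
(c) Together with the visible shape, these determine p as stated.

2*x*y + 2*y^2 - 2*x - y - 3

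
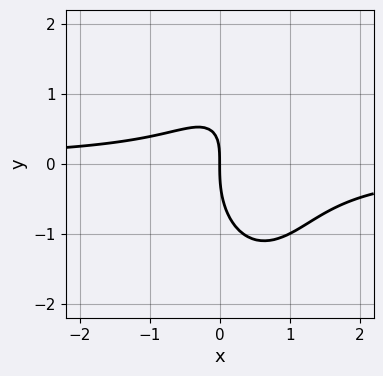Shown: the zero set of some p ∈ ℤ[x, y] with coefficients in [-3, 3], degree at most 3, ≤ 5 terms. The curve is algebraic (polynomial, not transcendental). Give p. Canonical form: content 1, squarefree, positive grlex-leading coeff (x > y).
3*x^2*y + y^3 - 2*x*y + 2*x

Degree: the shape is more complex than any degree-2 curve, so deg p = 3.
From the visible intercepts: one y-axis crossing is at y = 0; it meets the x-axis at x = 0 (among the integer gridlines).
Matching integer coefficients to the picture gives p.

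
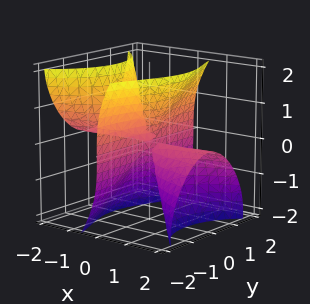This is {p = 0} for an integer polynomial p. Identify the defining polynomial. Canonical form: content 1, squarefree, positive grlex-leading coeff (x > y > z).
3*x^2*z + 3*x*y^2 - z^3

First, the picture has 2 separate pieces. Treating them together as one polynomial.
Next, degree: the shape is more complex than any degree-2 surface, so deg p = 3.
Next, against the integer gridlines: the visible x-axis segment lies entirely on the surface; it meets the z-axis at z = 0 (among the integer gridlines).
Finally, assembling these constraints gives the stated polynomial. Check: (0, 2, 0) on the y-axis lies on the surface, and p(0, 2, 0) = 0. ✓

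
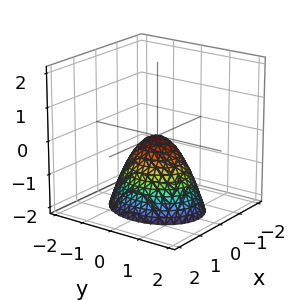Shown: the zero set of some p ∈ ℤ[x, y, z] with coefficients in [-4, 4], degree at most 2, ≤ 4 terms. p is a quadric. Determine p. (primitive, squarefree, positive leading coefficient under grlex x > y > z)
(a) The degree is 2 — a paraboloid; a quadric.
(b) Symmetries: the y ↦ −y reflection is a symmetry, so y appears only in even powers; it's symmetric under x → −x, forcing even powers of x.
(c) From the axis intercepts and sections: one x-axis crossing is at x = 0; it meets the y-axis at y = 0 (among the integer gridlines); it meets the z-axis at z = 0 (among the integer gridlines).
(d) Putting this together gives p.

3*x^2 + 2*y^2 + 2*z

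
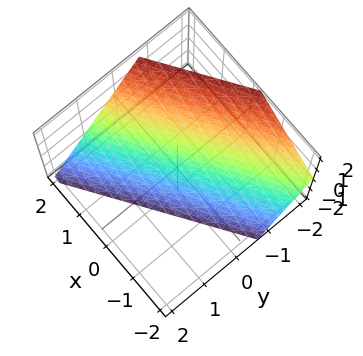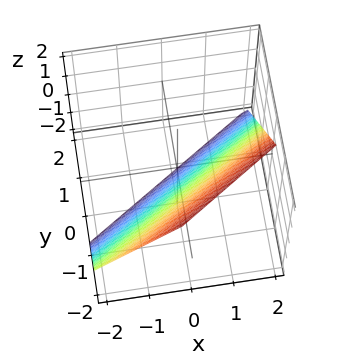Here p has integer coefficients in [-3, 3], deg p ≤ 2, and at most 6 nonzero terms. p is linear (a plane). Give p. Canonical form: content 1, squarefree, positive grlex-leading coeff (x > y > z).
2*x - 3*y - 2*z - 2

First, the degree is 1 — every cross-section is a straight line — this is a plane.
Next, checking where it meets the axes: it crosses the z-axis at the gridline z = -1; one x-axis crossing is at x = 1.
Finally, assembling these constraints gives the stated polynomial.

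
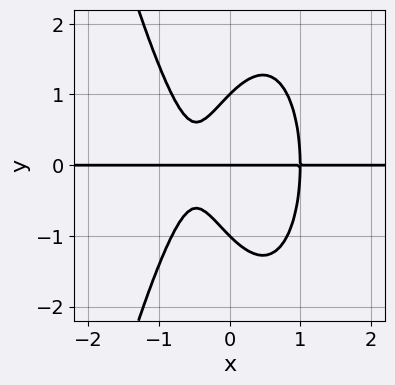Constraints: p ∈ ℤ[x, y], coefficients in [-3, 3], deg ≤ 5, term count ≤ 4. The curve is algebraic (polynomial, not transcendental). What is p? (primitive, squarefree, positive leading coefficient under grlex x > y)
First, deg p = 4.
Then, from the visible intercepts: every point of the x-axis in the box is on the curve; the y-axis gridline crossings are at y ∈ {-1, 0, 1}.
Finally, these observations pin down the coefficients.

3*x^3*y + y^3 - 2*x*y - y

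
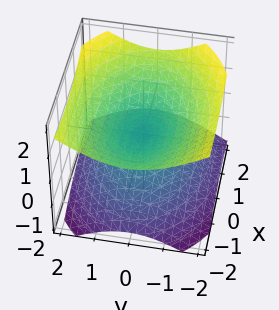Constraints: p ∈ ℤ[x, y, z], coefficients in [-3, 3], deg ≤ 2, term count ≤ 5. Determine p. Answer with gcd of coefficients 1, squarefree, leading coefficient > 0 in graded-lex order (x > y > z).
1. I count 2 distinct pieces. They look like related sheets of one shape, so recover p as a whole.
2. Degree: the shape is more complex than any degree-1 surface, so deg p = 2.
3. Reading off the gridlines: it crosses the x-axis at the gridline x = 0; it crosses the y-axis at the gridline y = 0; one z-axis crossing is at z = 0.
4. Assembling these constraints gives the stated polynomial.

x^2 + x*z + 2*y^2 - 3*z^2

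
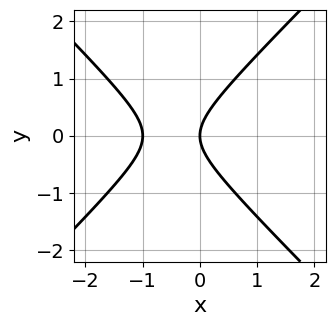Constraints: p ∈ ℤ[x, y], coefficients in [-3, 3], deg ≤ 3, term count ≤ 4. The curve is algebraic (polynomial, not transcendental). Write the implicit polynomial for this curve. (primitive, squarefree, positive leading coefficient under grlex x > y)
x^2 - y^2 + x

First, deg p = 2. A generic line meets the curve in up to 2 points.
Next, symmetries: mirror symmetry y ↦ −y ⇒ only even powers of y.
Next, observable constraints: it meets the y-axis at y = 0 (among the integer gridlines); among the integer gridlines, it crosses the x-axis at x ∈ {-1, 0}.
Finally, matching integer coefficients to the picture gives p.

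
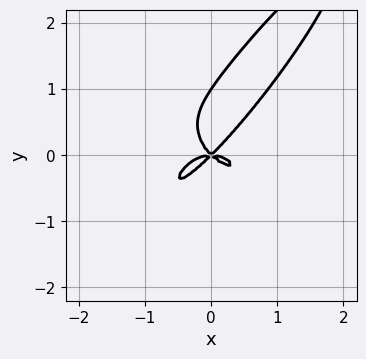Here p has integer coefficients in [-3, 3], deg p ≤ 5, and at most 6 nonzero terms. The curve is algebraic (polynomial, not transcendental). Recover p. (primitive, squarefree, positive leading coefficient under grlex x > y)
2*x^4 - 3*x*y^3 + 2*y^4 + 2*x^2*y - 2*y^3

deg p = 4. No degree-3 curve has this shape.
From the visible intercepts: it crosses the x-axis at the gridline x = 0; the y-axis gridline crossings are at y ∈ {0, 1}.
Matching integer coefficients to the picture gives p.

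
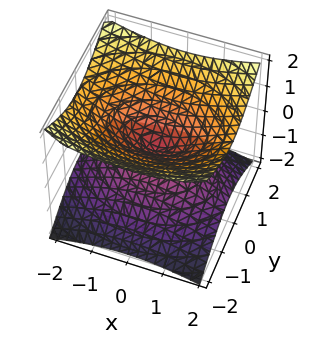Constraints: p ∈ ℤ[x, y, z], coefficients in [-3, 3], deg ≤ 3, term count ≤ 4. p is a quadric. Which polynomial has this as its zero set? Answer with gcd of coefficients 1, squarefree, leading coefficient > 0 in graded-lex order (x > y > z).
1. deg p = 2. A double cone through the origin; a quadric.
2. Symmetries: the y ↦ −y reflection is a symmetry, so y appears only in even powers; mirror symmetry z ↦ −z ⇒ only even powers of z; the x ↦ −x reflection is a symmetry, so x appears only in even powers.
3. From the visible intercepts: it crosses the x-axis at the gridline x = 0; one y-axis crossing is at y = 0; one z-axis crossing is at z = 0.
4. Together with the visible shape, these determine p as stated.

x^2 + 2*y^2 - 3*z^2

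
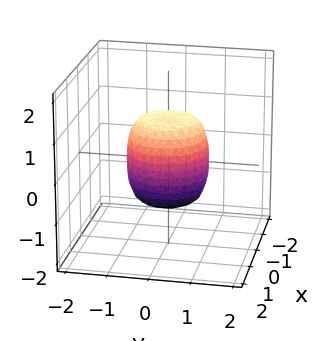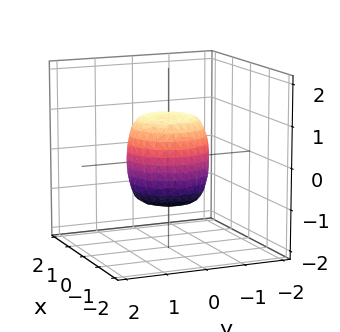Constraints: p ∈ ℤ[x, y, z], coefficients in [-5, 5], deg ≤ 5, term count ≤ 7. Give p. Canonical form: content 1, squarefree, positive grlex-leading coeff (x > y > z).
2*x^4 + 4*x^2*y^2 + 2*y^4 - x^2 - y^2 + z^2 - 1

1. Degree: the shape is more complex than any degree-3 surface, so deg p = 4.
2. Symmetry: the z-axis is an axis of rotation, so x and y enter only as x² + y².
3. Reading off the gridlines: the z-axis gridline crossings are at z ∈ {-1, 1}; the y-axis gridline crossings are at y ∈ {-1, 1}; a circular section at z = 0 has radius exactly 1; the x-axis gridline crossings are at x ∈ {-1, 1}.
4. Putting this together gives p.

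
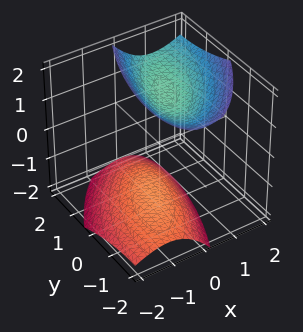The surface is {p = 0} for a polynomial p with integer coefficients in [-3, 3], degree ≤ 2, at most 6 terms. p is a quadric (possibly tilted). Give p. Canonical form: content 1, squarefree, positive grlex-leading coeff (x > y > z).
3*x^2 - 2*x*y - 2*x*z + y^2 - 2*z^2 + 3

(a) I count 2 distinct pieces.
(b) The degree is 2 — a generic line meets the surface in up to 2 points.
(c) Observable constraints: it misses every integer gridline on the x-axis; it misses every integer gridline on the y-axis.
(d) Matching integer coefficients to the picture gives p.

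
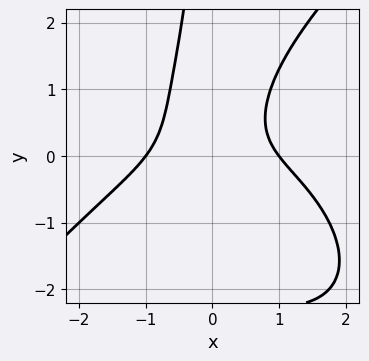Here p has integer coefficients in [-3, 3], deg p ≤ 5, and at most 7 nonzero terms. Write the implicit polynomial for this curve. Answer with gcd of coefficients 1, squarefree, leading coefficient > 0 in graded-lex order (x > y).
(a) Degree: a generic line meets the curve in up to 4 points, so deg p = 4.
(b) Reading off the gridlines: it misses every integer gridline on the y-axis; among the integer gridlines, it crosses the x-axis at x ∈ {-1, 1}.
(c) Fitting integer coefficients to these (and the overall shape) gives p.

x^4 - x*y^3 + 3*x^2*y - y^2 - 1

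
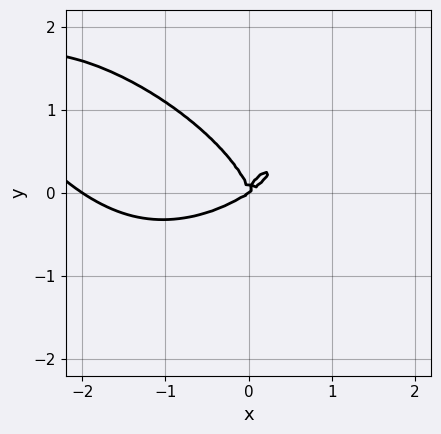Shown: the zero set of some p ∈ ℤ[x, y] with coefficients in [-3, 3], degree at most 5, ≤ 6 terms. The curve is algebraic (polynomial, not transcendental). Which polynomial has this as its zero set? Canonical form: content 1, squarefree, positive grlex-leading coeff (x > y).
1. Degree: no degree-3 curve has this shape, so deg p = 4.
2. Reading off the gridlines: the x-axis gridline crossings are at x ∈ {-2, 0}; it crosses the y-axis at the gridline y = 0.
3. The integer polynomial consistent with all of this is the stated p.

x^4 + 3*y^4 + 2*x^3 - 3*x^2*y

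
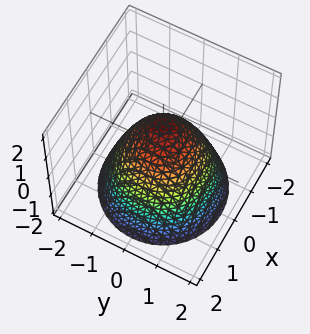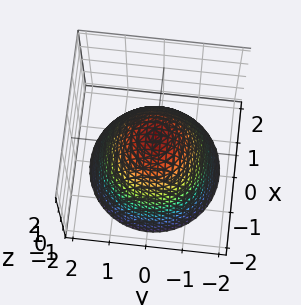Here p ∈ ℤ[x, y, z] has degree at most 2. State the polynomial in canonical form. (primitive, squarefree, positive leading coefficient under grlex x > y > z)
First, degree: no degree-1 surface has this shape, so deg p = 2.
Next, by symmetry, every cross-section ⟂ z is a circle, so x, y appear only via x² + y².
Then, reading off the gridlines: it crosses the z-axis at the gridline z = 1; among the integer gridlines, it crosses the x-axis at x ∈ {-1, 1}.
Finally, assembling these constraints gives the stated polynomial. Check: (0, 1, 0) on the y-axis lies on the surface, and p(0, 1, 0) = 0. ✓

x^2 + y^2 + z - 1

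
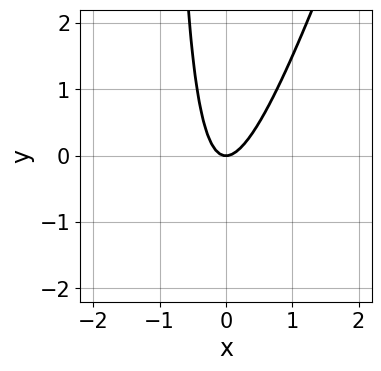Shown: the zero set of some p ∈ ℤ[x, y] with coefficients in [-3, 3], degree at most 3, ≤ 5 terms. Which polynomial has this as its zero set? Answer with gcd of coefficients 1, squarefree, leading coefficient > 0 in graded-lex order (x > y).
First, the degree is 2 — no degree-1 curve has this shape.
Then, reading off the gridlines: it crosses the x-axis at the gridline x = 0; it crosses the y-axis at the gridline y = 0.
Finally, fitting integer coefficients to these (and the overall shape) gives p.

3*x^2 - x*y - y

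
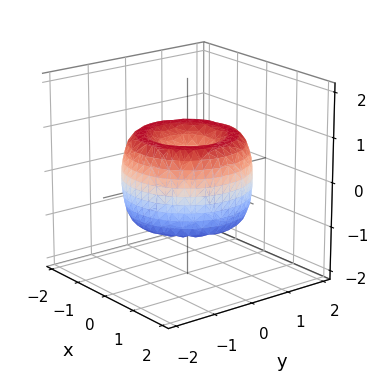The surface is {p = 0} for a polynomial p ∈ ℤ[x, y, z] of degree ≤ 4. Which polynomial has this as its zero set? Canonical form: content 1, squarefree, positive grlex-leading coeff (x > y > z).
(a) The degree is 4 — the shape is more complex than any degree-3 surface.
(b) Symmetries: rotational symmetry about the z-axis ⇒ p depends on x, y only through x² + y².
(c) From the visible intercepts: it meets the y-axis at y = 0 (among the integer gridlines); a circular section at z = 0 has radius between 1 and 2.
(d) Fitting integer coefficients to these (and the overall shape) gives p.

x^4 + 2*x^2*y^2 + y^4 - 2*x^2 - 2*y^2 + z^2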